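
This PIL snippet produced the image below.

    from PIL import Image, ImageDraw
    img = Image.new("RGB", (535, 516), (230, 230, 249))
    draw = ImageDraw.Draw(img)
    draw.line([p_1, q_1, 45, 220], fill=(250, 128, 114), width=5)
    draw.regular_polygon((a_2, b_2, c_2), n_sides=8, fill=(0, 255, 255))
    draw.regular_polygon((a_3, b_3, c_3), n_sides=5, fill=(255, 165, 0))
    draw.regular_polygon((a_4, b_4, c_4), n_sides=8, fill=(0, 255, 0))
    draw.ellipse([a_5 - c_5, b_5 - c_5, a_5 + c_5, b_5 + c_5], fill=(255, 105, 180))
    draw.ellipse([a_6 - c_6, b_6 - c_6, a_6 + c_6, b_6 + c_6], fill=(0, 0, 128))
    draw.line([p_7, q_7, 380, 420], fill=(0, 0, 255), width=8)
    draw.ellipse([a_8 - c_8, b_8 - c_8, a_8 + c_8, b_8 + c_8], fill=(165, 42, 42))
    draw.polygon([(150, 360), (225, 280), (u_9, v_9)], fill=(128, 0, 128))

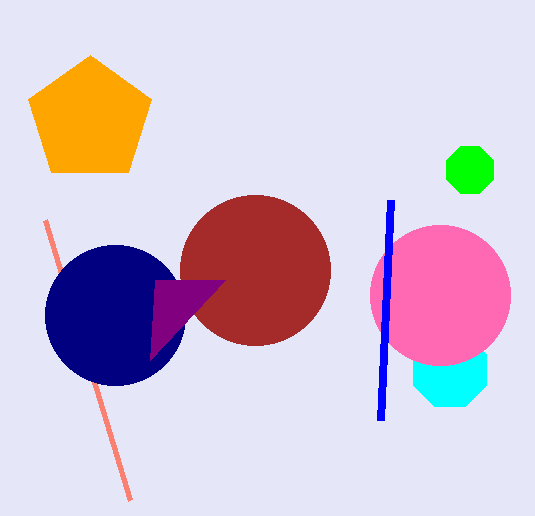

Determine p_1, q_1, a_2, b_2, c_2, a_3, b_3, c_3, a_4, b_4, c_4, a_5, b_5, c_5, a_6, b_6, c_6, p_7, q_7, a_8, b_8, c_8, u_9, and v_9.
p_1 = 130; q_1 = 500; a_2 = 450; b_2 = 370; c_2 = 40; a_3 = 90; b_3 = 120; c_3 = 65; a_4 = 470; b_4 = 170; c_4 = 25; a_5 = 440; b_5 = 295; c_5 = 70; a_6 = 115; b_6 = 315; c_6 = 70; p_7 = 390; q_7 = 200; a_8 = 255; b_8 = 270; c_8 = 75; u_9 = 155; v_9 = 280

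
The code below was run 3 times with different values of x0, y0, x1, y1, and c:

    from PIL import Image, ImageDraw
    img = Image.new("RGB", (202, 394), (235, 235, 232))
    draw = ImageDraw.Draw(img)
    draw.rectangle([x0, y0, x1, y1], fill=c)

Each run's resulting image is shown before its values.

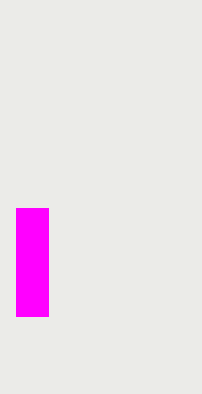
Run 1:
x0 = 16
y0 = 208
x1 = 48
y1 = 316
c = 'magenta'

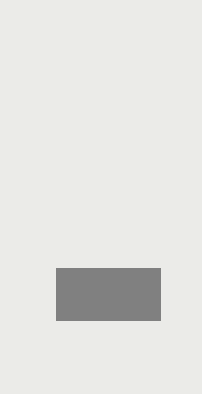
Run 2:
x0 = 56
y0 = 268
x1 = 160
y1 = 320
c = 'gray'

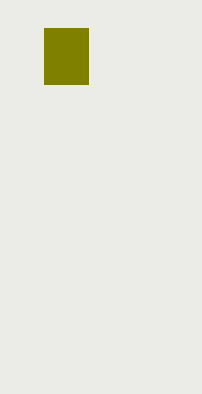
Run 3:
x0 = 44, y0 = 28, x1 = 88, y1 = 84, c = 'olive'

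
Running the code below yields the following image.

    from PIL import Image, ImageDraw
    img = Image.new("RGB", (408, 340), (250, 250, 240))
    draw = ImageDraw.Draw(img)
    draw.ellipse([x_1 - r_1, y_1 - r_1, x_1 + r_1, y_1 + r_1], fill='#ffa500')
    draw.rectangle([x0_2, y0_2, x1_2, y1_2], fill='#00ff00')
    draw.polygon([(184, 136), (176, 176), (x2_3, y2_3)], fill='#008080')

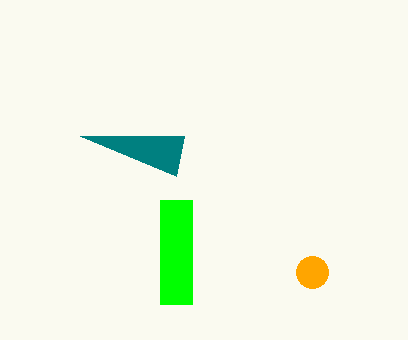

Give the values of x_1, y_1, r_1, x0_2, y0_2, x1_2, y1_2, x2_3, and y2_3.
x_1 = 312; y_1 = 272; r_1 = 16; x0_2 = 160; y0_2 = 200; x1_2 = 192; y1_2 = 304; x2_3 = 80; y2_3 = 136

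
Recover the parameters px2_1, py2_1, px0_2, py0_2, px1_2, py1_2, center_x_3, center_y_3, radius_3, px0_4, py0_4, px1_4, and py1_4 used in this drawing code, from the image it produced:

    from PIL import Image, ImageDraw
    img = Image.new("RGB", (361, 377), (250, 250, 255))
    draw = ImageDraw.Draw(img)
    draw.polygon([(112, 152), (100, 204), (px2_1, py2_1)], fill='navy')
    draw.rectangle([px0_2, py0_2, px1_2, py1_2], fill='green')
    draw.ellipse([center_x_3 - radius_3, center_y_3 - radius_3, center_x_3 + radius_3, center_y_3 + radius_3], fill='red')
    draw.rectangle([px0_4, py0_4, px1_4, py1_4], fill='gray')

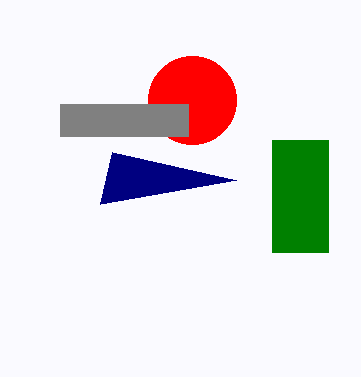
px2_1 = 236, py2_1 = 180, px0_2 = 272, py0_2 = 140, px1_2 = 328, py1_2 = 252, center_x_3 = 192, center_y_3 = 100, radius_3 = 44, px0_4 = 60, py0_4 = 104, px1_4 = 188, py1_4 = 136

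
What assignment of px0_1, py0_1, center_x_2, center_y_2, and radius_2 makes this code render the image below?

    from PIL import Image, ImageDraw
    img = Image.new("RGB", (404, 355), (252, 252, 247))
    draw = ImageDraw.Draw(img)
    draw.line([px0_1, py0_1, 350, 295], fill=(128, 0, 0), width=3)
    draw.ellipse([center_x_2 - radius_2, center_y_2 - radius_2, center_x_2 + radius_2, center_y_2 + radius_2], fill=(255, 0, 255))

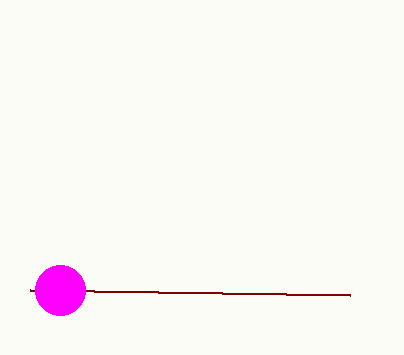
px0_1 = 30, py0_1 = 290, center_x_2 = 60, center_y_2 = 290, radius_2 = 25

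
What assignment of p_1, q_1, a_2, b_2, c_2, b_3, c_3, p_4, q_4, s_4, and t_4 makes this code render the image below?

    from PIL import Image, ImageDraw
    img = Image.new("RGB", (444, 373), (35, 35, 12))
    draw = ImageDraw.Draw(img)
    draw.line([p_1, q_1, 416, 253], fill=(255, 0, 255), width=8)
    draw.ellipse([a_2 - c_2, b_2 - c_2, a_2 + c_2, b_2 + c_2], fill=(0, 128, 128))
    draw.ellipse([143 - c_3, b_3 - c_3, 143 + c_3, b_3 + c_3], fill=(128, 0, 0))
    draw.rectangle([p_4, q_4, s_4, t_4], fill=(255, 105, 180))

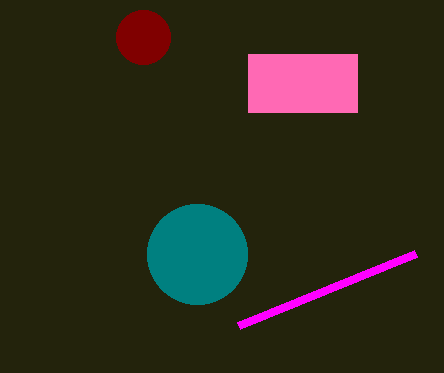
p_1 = 239, q_1 = 325, a_2 = 197, b_2 = 254, c_2 = 50, b_3 = 37, c_3 = 27, p_4 = 248, q_4 = 54, s_4 = 357, t_4 = 112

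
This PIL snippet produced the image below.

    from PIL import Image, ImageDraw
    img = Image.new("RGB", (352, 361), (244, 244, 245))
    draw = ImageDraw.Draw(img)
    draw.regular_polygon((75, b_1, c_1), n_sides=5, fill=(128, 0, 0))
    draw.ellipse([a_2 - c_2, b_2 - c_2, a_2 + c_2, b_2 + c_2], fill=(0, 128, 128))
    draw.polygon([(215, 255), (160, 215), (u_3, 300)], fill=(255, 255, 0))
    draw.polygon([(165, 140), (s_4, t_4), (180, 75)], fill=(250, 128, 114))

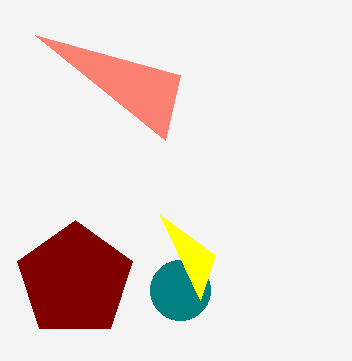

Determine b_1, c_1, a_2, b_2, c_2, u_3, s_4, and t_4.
b_1 = 280; c_1 = 60; a_2 = 180; b_2 = 290; c_2 = 30; u_3 = 200; s_4 = 35; t_4 = 35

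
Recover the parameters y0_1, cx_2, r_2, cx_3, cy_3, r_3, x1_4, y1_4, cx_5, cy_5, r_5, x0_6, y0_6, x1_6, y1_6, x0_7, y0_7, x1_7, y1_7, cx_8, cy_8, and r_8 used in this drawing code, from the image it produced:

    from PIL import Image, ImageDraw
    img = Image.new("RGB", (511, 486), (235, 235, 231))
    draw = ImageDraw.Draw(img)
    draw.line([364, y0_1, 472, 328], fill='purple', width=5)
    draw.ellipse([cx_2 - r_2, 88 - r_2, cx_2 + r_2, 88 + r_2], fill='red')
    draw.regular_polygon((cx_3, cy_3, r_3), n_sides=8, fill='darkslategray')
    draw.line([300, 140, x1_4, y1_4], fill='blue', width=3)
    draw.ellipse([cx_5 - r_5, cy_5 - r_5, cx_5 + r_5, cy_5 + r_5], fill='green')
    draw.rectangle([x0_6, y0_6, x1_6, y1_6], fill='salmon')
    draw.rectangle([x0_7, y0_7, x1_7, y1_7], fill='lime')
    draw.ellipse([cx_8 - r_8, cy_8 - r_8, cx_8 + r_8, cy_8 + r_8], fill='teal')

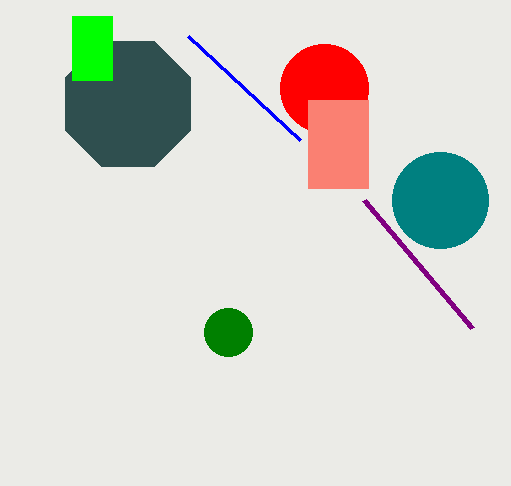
y0_1 = 200
cx_2 = 324
r_2 = 44
cx_3 = 128
cy_3 = 104
r_3 = 68
x1_4 = 188
y1_4 = 36
cx_5 = 228
cy_5 = 332
r_5 = 24
x0_6 = 308
y0_6 = 100
x1_6 = 368
y1_6 = 188
x0_7 = 72
y0_7 = 16
x1_7 = 112
y1_7 = 80
cx_8 = 440
cy_8 = 200
r_8 = 48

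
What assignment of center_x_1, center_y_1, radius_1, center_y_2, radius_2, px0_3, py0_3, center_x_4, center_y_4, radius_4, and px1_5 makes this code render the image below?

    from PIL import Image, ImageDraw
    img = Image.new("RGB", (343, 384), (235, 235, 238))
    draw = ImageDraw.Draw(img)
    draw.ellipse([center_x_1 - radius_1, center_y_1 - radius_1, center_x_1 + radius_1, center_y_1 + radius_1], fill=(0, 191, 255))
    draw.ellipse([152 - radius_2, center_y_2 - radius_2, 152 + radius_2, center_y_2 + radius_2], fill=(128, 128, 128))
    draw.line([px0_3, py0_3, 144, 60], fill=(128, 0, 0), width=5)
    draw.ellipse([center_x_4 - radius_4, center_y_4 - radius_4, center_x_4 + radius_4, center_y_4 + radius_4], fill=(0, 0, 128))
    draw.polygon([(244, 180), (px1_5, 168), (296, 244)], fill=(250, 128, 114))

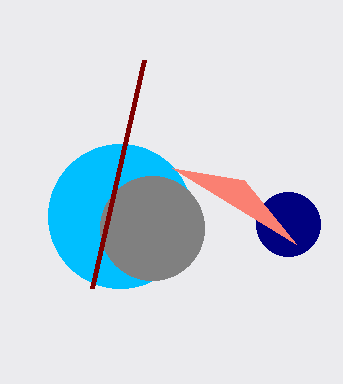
center_x_1 = 120
center_y_1 = 216
radius_1 = 72
center_y_2 = 228
radius_2 = 52
px0_3 = 92
py0_3 = 288
center_x_4 = 288
center_y_4 = 224
radius_4 = 32
px1_5 = 172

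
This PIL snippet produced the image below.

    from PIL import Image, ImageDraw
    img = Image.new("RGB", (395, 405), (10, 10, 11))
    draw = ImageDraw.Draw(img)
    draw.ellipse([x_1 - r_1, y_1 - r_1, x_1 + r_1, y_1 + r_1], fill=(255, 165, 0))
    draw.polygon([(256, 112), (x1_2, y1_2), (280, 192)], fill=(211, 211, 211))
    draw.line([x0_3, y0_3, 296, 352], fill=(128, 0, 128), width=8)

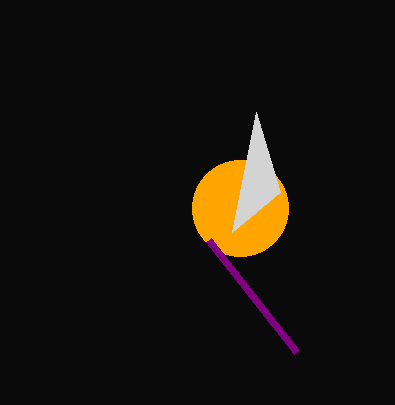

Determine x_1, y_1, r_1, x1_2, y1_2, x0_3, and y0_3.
x_1 = 240
y_1 = 208
r_1 = 48
x1_2 = 232
y1_2 = 232
x0_3 = 208
y0_3 = 240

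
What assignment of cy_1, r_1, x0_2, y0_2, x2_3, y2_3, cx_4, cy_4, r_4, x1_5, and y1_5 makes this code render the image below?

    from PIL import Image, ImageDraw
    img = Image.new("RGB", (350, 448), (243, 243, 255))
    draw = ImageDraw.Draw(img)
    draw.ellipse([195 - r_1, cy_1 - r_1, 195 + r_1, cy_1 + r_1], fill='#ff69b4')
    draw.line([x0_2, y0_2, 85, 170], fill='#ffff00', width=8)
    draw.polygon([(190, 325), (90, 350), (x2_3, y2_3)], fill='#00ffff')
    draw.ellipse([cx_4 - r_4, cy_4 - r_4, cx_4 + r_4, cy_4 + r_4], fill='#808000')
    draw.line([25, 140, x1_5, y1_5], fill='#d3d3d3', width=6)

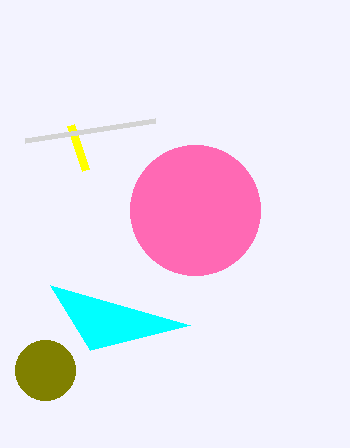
cy_1 = 210
r_1 = 65
x0_2 = 70
y0_2 = 125
x2_3 = 50
y2_3 = 285
cx_4 = 45
cy_4 = 370
r_4 = 30
x1_5 = 155
y1_5 = 120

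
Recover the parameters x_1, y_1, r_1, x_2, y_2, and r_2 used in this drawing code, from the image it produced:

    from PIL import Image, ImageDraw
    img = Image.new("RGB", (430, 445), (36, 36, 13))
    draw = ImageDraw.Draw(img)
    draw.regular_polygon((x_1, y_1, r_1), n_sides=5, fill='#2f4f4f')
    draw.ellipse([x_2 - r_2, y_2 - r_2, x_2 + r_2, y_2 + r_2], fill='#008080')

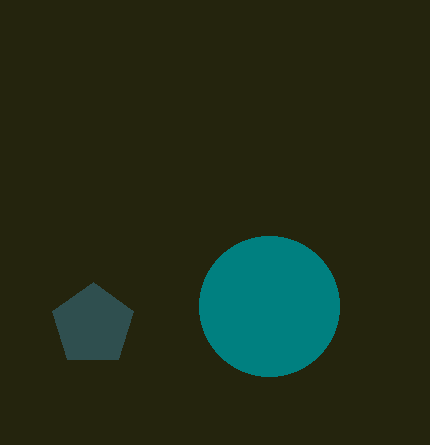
x_1 = 93, y_1 = 325, r_1 = 43, x_2 = 269, y_2 = 306, r_2 = 70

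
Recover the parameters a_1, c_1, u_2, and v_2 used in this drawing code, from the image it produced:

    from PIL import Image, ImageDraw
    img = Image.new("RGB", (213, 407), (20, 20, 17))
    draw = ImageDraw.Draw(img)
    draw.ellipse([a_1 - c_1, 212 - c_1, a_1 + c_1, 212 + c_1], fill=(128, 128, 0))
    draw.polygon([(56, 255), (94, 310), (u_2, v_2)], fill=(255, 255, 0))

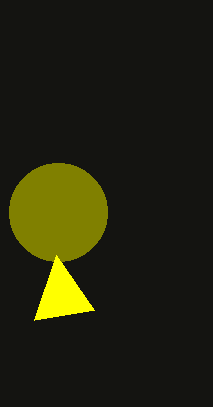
a_1 = 58
c_1 = 49
u_2 = 34
v_2 = 320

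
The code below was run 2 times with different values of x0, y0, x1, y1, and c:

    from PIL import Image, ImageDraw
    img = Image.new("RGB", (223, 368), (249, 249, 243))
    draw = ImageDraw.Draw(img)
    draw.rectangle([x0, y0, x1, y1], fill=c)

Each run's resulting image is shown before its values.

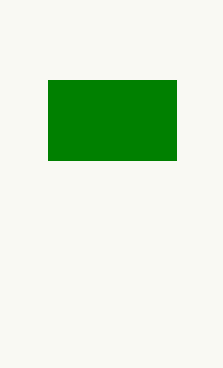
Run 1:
x0 = 48; y0 = 80; x1 = 176; y1 = 160; c = 'green'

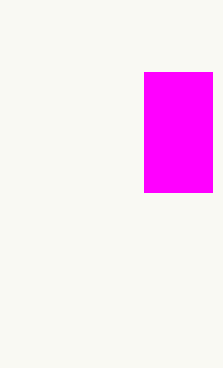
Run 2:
x0 = 144, y0 = 72, x1 = 212, y1 = 192, c = 'magenta'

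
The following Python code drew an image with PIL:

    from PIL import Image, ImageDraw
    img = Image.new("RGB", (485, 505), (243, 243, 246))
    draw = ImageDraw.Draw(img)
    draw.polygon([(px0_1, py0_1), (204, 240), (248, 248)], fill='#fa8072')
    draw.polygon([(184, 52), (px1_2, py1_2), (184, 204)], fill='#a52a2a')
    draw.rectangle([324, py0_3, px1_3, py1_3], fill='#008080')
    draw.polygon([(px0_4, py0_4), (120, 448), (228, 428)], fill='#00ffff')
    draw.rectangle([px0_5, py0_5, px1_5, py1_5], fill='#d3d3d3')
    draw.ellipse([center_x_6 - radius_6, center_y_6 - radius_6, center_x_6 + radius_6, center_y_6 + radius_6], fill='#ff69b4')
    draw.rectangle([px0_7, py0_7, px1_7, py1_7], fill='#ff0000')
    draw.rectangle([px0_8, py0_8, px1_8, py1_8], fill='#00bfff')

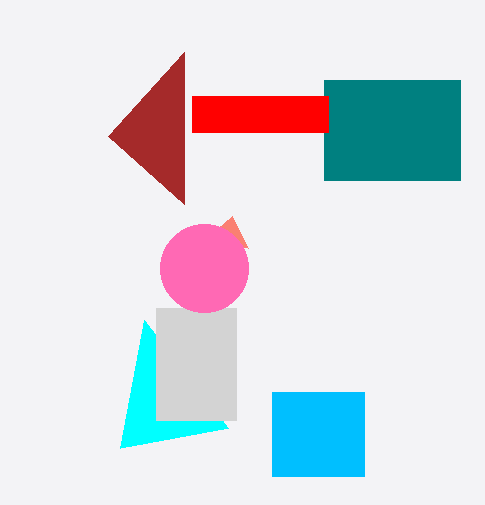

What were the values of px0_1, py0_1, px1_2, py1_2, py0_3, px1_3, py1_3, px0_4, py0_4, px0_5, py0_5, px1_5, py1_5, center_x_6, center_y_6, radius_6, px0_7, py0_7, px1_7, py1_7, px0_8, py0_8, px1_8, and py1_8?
px0_1 = 232, py0_1 = 216, px1_2 = 108, py1_2 = 136, py0_3 = 80, px1_3 = 460, py1_3 = 180, px0_4 = 144, py0_4 = 320, px0_5 = 156, py0_5 = 308, px1_5 = 236, py1_5 = 420, center_x_6 = 204, center_y_6 = 268, radius_6 = 44, px0_7 = 192, py0_7 = 96, px1_7 = 328, py1_7 = 132, px0_8 = 272, py0_8 = 392, px1_8 = 364, py1_8 = 476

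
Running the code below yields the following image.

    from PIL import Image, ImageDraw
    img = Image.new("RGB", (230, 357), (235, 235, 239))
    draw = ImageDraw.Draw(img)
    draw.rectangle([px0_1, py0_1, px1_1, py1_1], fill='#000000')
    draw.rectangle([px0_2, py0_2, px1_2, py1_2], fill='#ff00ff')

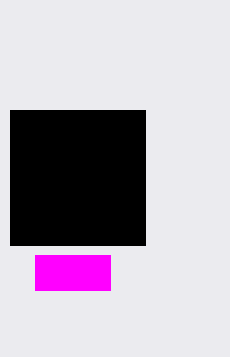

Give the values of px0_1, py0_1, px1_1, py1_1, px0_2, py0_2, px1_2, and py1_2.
px0_1 = 10; py0_1 = 110; px1_1 = 145; py1_1 = 245; px0_2 = 35; py0_2 = 255; px1_2 = 110; py1_2 = 290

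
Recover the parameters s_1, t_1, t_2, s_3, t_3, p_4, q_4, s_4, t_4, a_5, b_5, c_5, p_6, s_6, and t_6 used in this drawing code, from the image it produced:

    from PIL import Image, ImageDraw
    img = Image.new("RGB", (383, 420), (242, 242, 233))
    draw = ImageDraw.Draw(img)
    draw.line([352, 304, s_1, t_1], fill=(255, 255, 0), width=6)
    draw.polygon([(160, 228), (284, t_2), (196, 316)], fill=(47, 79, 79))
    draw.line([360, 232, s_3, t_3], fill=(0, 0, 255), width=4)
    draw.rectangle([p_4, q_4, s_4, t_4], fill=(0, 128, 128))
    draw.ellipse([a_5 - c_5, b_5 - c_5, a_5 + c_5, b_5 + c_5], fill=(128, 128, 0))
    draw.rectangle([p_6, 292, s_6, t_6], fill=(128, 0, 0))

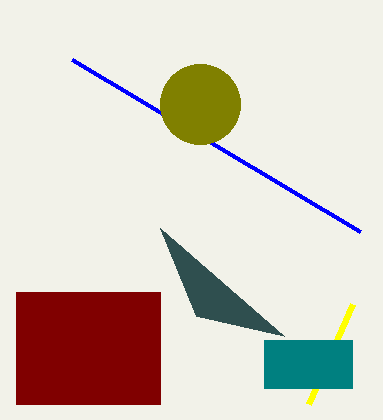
s_1 = 308; t_1 = 404; t_2 = 336; s_3 = 72; t_3 = 60; p_4 = 264; q_4 = 340; s_4 = 352; t_4 = 388; a_5 = 200; b_5 = 104; c_5 = 40; p_6 = 16; s_6 = 160; t_6 = 404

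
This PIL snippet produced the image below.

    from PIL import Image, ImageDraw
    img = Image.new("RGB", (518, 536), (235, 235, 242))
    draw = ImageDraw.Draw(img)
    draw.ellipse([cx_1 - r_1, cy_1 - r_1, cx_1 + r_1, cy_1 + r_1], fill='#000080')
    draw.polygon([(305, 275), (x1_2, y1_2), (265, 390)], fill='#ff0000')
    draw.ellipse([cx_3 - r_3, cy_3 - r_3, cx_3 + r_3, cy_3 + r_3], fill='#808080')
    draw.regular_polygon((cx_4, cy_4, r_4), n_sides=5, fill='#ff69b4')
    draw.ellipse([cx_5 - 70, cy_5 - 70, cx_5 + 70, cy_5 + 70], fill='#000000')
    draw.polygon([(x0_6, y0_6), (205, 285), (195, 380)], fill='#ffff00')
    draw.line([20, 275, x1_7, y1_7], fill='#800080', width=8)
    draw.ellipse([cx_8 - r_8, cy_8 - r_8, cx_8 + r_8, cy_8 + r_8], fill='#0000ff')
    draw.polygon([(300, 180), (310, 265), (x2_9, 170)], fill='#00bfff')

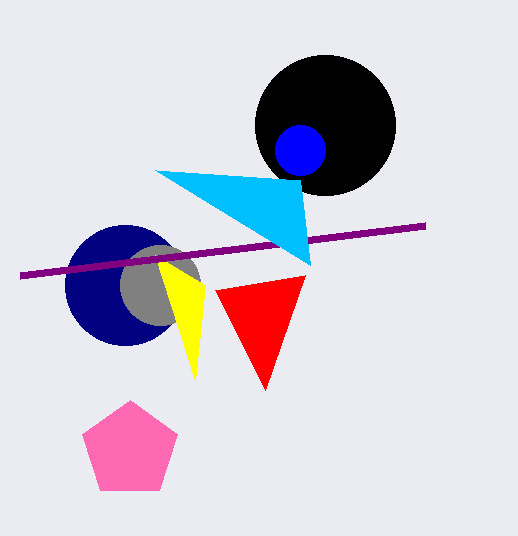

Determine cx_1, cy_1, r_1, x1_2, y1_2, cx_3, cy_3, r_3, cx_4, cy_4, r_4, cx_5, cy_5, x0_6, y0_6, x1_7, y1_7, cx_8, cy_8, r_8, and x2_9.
cx_1 = 125
cy_1 = 285
r_1 = 60
x1_2 = 215
y1_2 = 290
cx_3 = 160
cy_3 = 285
r_3 = 40
cx_4 = 130
cy_4 = 450
r_4 = 50
cx_5 = 325
cy_5 = 125
x0_6 = 155
y0_6 = 255
x1_7 = 425
y1_7 = 225
cx_8 = 300
cy_8 = 150
r_8 = 25
x2_9 = 155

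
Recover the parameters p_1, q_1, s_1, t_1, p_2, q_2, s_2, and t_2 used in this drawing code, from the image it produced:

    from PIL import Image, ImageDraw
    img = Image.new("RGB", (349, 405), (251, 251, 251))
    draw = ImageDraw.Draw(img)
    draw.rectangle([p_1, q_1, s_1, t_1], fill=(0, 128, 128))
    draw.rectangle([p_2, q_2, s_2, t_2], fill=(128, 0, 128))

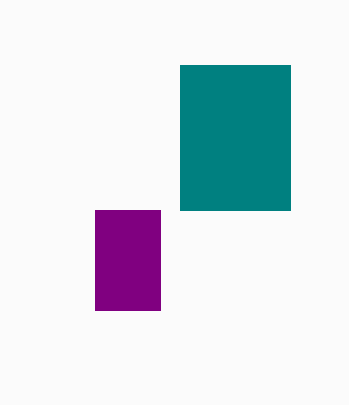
p_1 = 180; q_1 = 65; s_1 = 290; t_1 = 210; p_2 = 95; q_2 = 210; s_2 = 160; t_2 = 310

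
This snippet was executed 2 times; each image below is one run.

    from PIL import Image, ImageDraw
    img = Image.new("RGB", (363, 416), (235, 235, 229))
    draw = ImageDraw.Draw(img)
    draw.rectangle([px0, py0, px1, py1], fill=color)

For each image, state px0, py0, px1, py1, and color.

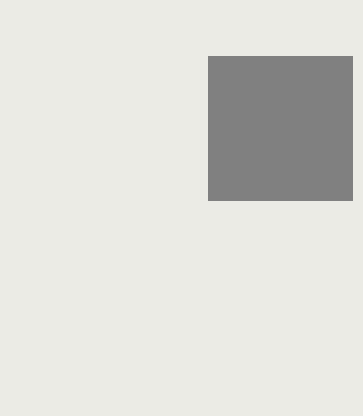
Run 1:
px0 = 208; py0 = 56; px1 = 352; py1 = 200; color = 'gray'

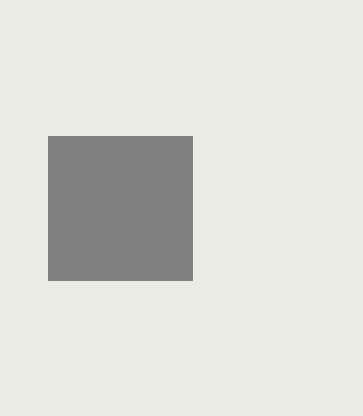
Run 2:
px0 = 48, py0 = 136, px1 = 192, py1 = 280, color = 'gray'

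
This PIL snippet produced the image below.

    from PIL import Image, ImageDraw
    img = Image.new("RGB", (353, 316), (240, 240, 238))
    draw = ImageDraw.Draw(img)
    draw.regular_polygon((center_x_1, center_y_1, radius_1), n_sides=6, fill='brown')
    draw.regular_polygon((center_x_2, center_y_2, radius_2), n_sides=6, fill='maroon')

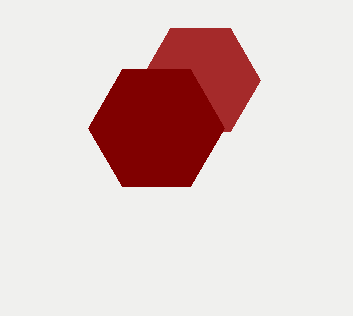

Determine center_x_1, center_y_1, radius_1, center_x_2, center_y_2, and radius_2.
center_x_1 = 200, center_y_1 = 80, radius_1 = 60, center_x_2 = 156, center_y_2 = 128, radius_2 = 68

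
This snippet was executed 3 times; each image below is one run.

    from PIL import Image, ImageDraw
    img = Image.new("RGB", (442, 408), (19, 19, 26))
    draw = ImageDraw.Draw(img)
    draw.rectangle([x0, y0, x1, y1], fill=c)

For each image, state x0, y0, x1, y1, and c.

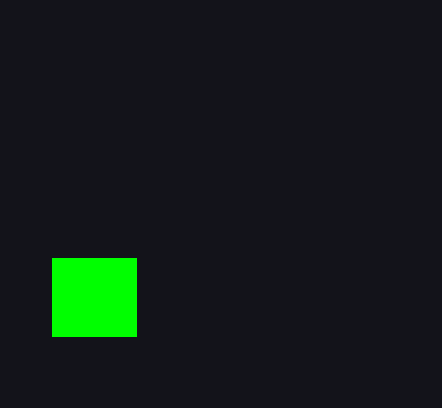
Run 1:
x0 = 52; y0 = 258; x1 = 136; y1 = 336; c = 'lime'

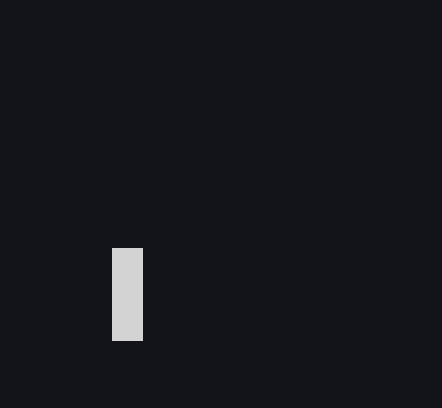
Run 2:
x0 = 112
y0 = 248
x1 = 142
y1 = 340
c = 'lightgray'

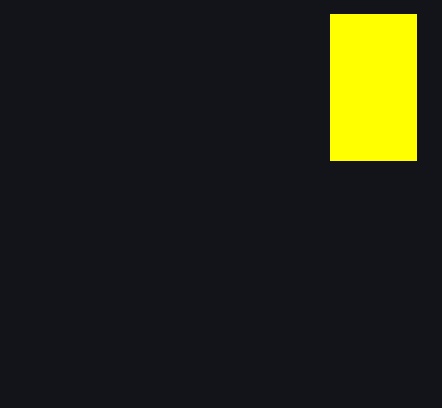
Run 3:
x0 = 330, y0 = 14, x1 = 416, y1 = 160, c = 'yellow'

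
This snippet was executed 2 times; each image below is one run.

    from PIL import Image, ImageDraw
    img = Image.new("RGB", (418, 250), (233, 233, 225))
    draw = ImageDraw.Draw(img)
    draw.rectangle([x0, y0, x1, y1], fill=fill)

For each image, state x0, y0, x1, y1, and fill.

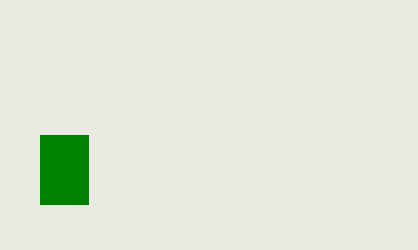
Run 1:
x0 = 40; y0 = 135; x1 = 88; y1 = 204; fill = 'green'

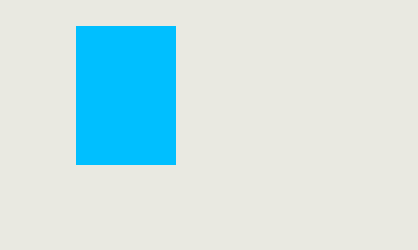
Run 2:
x0 = 76
y0 = 26
x1 = 175
y1 = 164
fill = 'deepskyblue'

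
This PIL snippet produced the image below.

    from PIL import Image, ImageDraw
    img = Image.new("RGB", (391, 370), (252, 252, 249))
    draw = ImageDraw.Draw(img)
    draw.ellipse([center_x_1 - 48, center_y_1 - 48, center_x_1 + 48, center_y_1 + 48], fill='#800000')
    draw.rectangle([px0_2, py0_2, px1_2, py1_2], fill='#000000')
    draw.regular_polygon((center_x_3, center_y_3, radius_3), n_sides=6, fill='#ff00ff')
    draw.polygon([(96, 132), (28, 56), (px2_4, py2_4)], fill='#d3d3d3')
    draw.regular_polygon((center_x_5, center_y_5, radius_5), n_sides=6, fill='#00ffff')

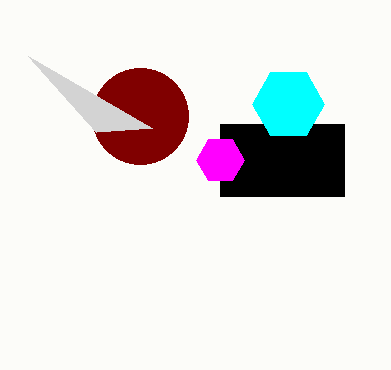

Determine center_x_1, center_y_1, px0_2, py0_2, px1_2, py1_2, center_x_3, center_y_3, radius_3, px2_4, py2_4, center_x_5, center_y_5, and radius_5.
center_x_1 = 140; center_y_1 = 116; px0_2 = 220; py0_2 = 124; px1_2 = 344; py1_2 = 196; center_x_3 = 220; center_y_3 = 160; radius_3 = 24; px2_4 = 152; py2_4 = 128; center_x_5 = 288; center_y_5 = 104; radius_5 = 36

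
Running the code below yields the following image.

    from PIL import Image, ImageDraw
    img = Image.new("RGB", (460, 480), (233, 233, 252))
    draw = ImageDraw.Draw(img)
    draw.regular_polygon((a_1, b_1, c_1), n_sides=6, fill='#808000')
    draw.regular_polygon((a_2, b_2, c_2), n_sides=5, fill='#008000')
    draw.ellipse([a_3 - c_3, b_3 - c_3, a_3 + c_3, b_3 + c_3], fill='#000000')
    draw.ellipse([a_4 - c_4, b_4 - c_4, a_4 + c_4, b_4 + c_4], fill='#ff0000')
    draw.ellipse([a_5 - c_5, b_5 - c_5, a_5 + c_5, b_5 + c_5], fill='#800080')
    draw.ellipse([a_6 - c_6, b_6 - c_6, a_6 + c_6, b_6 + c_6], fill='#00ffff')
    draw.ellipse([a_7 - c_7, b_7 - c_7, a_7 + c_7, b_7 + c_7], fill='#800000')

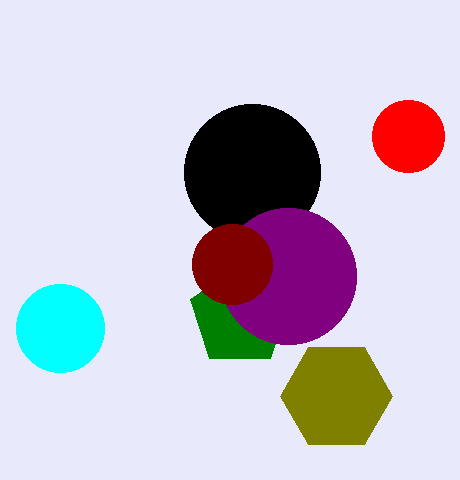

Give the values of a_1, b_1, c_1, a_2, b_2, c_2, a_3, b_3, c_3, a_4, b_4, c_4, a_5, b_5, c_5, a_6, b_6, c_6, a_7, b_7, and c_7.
a_1 = 336; b_1 = 396; c_1 = 56; a_2 = 240; b_2 = 316; c_2 = 52; a_3 = 252; b_3 = 172; c_3 = 68; a_4 = 408; b_4 = 136; c_4 = 36; a_5 = 288; b_5 = 276; c_5 = 68; a_6 = 60; b_6 = 328; c_6 = 44; a_7 = 232; b_7 = 264; c_7 = 40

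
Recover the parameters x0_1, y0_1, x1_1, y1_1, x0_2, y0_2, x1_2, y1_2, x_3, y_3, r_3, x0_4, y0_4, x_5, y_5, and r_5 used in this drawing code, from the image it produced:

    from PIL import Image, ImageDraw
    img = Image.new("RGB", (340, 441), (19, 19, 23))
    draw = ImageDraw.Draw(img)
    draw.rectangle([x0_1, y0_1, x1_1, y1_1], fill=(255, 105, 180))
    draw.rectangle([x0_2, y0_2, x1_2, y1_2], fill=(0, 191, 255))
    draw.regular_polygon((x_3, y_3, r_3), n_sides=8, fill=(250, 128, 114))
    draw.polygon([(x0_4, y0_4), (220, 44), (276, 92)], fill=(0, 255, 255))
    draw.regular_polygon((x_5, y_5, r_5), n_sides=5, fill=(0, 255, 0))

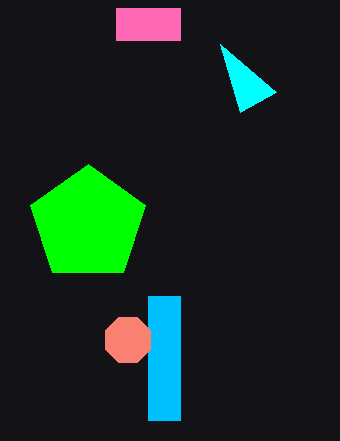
x0_1 = 116, y0_1 = 8, x1_1 = 180, y1_1 = 40, x0_2 = 148, y0_2 = 296, x1_2 = 180, y1_2 = 420, x_3 = 128, y_3 = 340, r_3 = 24, x0_4 = 240, y0_4 = 112, x_5 = 88, y_5 = 224, r_5 = 60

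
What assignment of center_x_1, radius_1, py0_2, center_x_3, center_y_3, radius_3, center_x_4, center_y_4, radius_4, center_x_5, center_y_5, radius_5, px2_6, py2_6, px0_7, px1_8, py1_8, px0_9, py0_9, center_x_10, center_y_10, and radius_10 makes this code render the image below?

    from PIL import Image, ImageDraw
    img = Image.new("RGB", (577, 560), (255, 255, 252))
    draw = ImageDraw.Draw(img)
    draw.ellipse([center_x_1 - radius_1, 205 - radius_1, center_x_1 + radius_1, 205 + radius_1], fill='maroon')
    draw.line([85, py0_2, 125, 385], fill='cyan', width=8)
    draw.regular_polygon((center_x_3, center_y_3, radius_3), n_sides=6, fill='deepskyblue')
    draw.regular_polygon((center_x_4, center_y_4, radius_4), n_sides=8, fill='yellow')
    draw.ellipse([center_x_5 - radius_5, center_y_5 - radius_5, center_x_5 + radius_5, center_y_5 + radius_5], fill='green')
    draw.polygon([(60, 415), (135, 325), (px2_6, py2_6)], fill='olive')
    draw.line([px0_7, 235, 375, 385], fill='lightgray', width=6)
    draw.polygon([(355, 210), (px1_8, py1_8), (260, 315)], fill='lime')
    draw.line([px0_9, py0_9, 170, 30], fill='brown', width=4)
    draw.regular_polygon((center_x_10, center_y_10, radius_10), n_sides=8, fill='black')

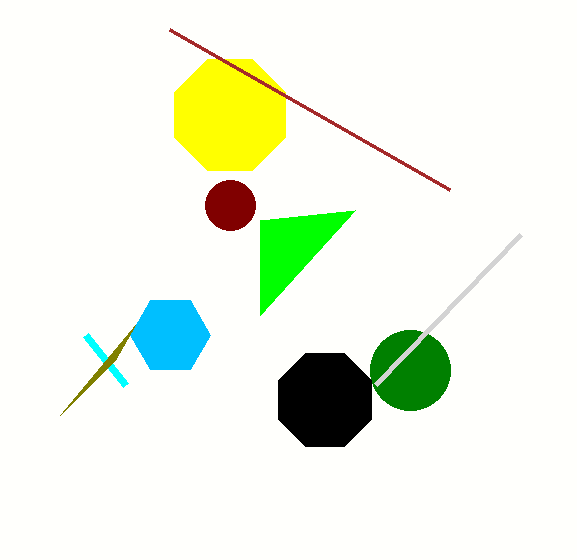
center_x_1 = 230; radius_1 = 25; py0_2 = 335; center_x_3 = 170; center_y_3 = 335; radius_3 = 40; center_x_4 = 230; center_y_4 = 115; radius_4 = 60; center_x_5 = 410; center_y_5 = 370; radius_5 = 40; px2_6 = 115; py2_6 = 360; px0_7 = 520; px1_8 = 260; py1_8 = 220; px0_9 = 450; py0_9 = 190; center_x_10 = 325; center_y_10 = 400; radius_10 = 50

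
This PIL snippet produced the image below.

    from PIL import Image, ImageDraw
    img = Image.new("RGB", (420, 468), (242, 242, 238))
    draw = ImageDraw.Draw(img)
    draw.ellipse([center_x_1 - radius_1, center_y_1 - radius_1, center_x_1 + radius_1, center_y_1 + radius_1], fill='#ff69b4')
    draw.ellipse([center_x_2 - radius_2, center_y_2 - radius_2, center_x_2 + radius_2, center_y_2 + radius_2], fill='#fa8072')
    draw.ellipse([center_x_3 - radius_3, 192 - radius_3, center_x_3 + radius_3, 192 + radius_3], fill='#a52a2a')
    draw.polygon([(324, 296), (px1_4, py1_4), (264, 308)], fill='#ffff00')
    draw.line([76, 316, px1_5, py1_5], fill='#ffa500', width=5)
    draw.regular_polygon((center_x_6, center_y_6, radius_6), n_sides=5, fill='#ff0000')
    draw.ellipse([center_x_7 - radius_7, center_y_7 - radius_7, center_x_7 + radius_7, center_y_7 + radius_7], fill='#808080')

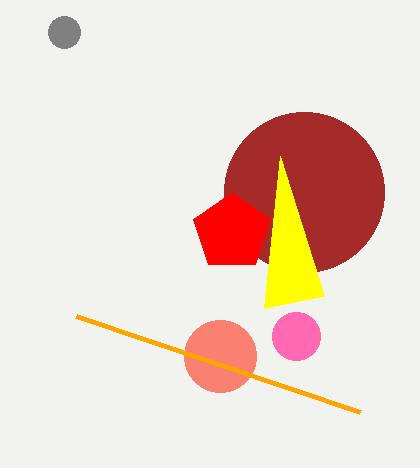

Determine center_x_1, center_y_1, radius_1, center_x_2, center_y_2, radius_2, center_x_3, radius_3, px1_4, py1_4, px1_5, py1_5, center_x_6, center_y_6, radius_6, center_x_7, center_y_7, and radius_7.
center_x_1 = 296
center_y_1 = 336
radius_1 = 24
center_x_2 = 220
center_y_2 = 356
radius_2 = 36
center_x_3 = 304
radius_3 = 80
px1_4 = 280
py1_4 = 156
px1_5 = 360
py1_5 = 412
center_x_6 = 232
center_y_6 = 232
radius_6 = 40
center_x_7 = 64
center_y_7 = 32
radius_7 = 16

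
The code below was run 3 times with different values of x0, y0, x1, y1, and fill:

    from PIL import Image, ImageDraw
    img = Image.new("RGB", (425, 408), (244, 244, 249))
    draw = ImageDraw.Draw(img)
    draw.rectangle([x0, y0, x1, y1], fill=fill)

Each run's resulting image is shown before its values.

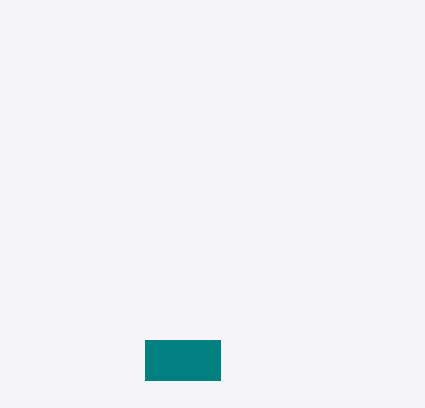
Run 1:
x0 = 145
y0 = 340
x1 = 220
y1 = 380
fill = 'teal'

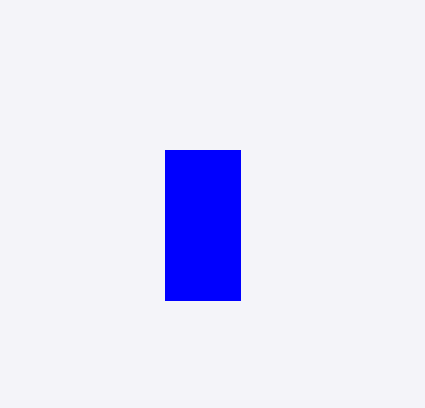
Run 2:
x0 = 165; y0 = 150; x1 = 240; y1 = 300; fill = 'blue'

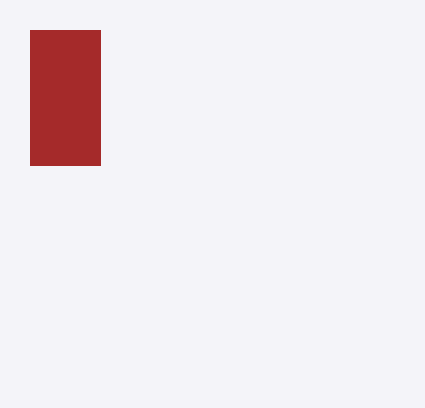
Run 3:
x0 = 30
y0 = 30
x1 = 100
y1 = 165
fill = 'brown'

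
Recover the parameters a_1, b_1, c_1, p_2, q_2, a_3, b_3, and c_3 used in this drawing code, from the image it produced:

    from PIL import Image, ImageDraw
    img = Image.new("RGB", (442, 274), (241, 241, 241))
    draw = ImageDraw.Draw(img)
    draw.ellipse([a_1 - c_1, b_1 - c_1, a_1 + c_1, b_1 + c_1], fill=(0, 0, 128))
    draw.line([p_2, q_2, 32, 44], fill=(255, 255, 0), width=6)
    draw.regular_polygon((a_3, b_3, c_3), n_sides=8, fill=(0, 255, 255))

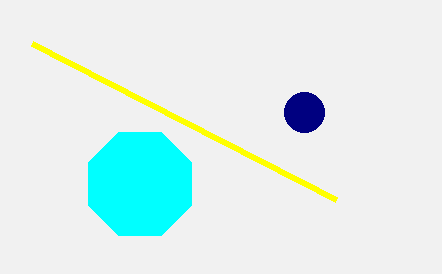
a_1 = 304; b_1 = 112; c_1 = 20; p_2 = 336; q_2 = 200; a_3 = 140; b_3 = 184; c_3 = 56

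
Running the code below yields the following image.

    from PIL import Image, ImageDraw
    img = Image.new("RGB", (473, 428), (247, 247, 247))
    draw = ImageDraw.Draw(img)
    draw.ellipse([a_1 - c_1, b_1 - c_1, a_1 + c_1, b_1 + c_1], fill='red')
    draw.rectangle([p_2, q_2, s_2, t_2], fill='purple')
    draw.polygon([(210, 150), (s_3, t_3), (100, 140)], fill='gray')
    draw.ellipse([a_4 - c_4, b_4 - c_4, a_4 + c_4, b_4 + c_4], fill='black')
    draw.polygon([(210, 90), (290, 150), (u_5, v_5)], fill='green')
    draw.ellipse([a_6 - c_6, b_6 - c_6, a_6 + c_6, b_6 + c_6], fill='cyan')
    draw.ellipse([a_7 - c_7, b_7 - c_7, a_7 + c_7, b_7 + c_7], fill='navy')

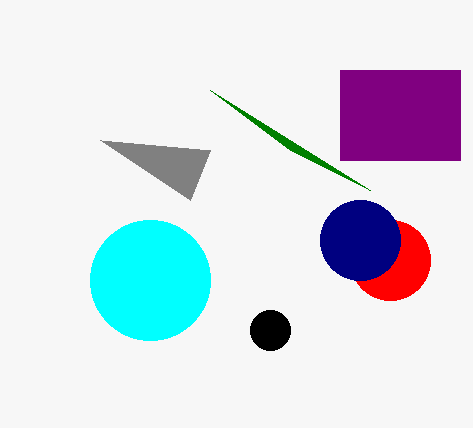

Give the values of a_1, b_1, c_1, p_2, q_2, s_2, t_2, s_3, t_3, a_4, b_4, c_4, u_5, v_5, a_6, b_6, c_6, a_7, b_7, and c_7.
a_1 = 390; b_1 = 260; c_1 = 40; p_2 = 340; q_2 = 70; s_2 = 460; t_2 = 160; s_3 = 190; t_3 = 200; a_4 = 270; b_4 = 330; c_4 = 20; u_5 = 370; v_5 = 190; a_6 = 150; b_6 = 280; c_6 = 60; a_7 = 360; b_7 = 240; c_7 = 40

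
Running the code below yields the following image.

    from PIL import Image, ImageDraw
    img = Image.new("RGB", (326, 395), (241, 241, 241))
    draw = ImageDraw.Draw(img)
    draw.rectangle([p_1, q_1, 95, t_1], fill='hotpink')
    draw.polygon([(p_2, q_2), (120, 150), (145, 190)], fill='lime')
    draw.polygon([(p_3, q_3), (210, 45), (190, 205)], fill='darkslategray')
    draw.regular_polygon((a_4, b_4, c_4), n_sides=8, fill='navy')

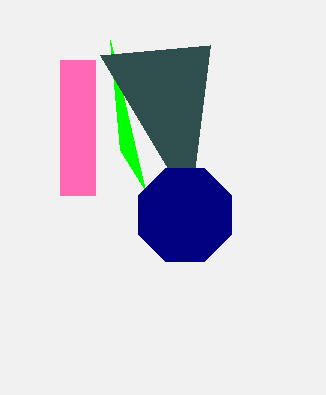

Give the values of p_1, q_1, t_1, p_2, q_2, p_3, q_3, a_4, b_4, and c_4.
p_1 = 60
q_1 = 60
t_1 = 195
p_2 = 110
q_2 = 40
p_3 = 100
q_3 = 55
a_4 = 185
b_4 = 215
c_4 = 50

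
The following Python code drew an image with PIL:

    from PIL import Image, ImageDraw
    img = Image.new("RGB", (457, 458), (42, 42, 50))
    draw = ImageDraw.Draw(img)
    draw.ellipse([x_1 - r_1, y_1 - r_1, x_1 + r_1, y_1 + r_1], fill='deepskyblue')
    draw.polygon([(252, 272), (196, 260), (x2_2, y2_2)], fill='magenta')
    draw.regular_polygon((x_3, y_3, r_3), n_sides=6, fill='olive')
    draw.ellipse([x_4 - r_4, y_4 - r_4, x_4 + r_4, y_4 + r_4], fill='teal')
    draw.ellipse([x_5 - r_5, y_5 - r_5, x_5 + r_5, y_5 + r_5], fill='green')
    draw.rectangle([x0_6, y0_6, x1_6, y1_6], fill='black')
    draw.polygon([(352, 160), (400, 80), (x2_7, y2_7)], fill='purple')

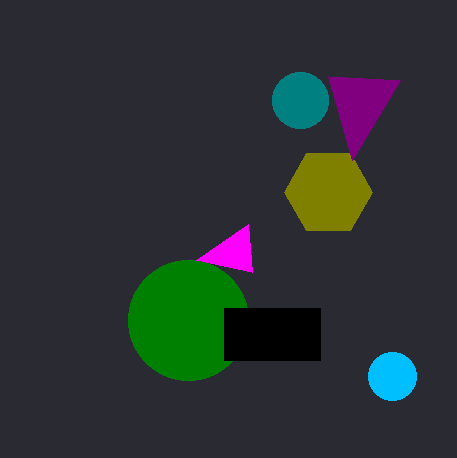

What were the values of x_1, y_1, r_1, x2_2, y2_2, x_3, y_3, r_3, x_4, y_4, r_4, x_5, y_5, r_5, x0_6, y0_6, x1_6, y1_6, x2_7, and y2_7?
x_1 = 392; y_1 = 376; r_1 = 24; x2_2 = 248; y2_2 = 224; x_3 = 328; y_3 = 192; r_3 = 44; x_4 = 300; y_4 = 100; r_4 = 28; x_5 = 188; y_5 = 320; r_5 = 60; x0_6 = 224; y0_6 = 308; x1_6 = 320; y1_6 = 360; x2_7 = 328; y2_7 = 76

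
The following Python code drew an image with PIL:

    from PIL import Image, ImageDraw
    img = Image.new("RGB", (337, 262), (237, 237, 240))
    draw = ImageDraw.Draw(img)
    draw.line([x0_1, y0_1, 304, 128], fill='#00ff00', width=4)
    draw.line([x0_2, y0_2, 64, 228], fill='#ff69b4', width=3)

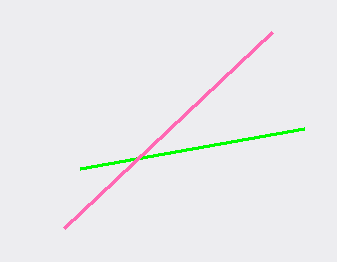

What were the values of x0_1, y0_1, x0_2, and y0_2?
x0_1 = 80, y0_1 = 168, x0_2 = 272, y0_2 = 32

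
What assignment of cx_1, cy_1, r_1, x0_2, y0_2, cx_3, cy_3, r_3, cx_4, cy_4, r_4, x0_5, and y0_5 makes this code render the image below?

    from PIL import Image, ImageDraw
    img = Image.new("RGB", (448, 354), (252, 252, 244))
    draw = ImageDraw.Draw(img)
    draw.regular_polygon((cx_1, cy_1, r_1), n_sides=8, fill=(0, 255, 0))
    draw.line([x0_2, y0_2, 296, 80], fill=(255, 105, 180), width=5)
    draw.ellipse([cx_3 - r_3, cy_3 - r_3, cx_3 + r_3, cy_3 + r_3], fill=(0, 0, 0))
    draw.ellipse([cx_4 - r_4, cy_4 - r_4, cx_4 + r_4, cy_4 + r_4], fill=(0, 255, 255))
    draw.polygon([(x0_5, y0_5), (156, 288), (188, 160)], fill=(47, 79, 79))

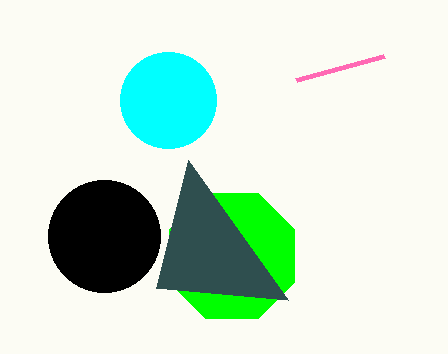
cx_1 = 232
cy_1 = 256
r_1 = 68
x0_2 = 384
y0_2 = 56
cx_3 = 104
cy_3 = 236
r_3 = 56
cx_4 = 168
cy_4 = 100
r_4 = 48
x0_5 = 288
y0_5 = 300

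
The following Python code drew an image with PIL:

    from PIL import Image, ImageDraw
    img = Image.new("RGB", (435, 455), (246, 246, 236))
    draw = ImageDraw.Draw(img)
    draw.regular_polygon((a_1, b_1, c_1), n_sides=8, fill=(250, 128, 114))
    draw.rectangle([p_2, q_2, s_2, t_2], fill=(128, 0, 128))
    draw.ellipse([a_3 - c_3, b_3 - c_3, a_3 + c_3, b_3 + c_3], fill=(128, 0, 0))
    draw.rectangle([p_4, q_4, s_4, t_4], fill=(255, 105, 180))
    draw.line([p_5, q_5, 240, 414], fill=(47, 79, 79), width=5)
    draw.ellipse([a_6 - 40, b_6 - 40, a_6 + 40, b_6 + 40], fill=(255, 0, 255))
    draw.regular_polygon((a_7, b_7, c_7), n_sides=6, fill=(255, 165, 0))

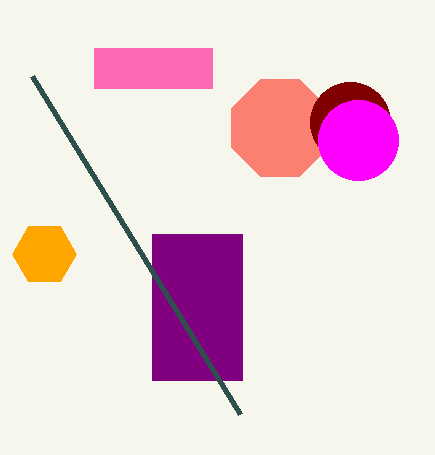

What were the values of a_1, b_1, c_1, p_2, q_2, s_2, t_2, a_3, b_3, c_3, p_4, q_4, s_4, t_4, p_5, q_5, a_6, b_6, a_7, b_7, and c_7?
a_1 = 280, b_1 = 128, c_1 = 52, p_2 = 152, q_2 = 234, s_2 = 242, t_2 = 380, a_3 = 350, b_3 = 122, c_3 = 40, p_4 = 94, q_4 = 48, s_4 = 212, t_4 = 88, p_5 = 32, q_5 = 76, a_6 = 358, b_6 = 140, a_7 = 44, b_7 = 254, c_7 = 32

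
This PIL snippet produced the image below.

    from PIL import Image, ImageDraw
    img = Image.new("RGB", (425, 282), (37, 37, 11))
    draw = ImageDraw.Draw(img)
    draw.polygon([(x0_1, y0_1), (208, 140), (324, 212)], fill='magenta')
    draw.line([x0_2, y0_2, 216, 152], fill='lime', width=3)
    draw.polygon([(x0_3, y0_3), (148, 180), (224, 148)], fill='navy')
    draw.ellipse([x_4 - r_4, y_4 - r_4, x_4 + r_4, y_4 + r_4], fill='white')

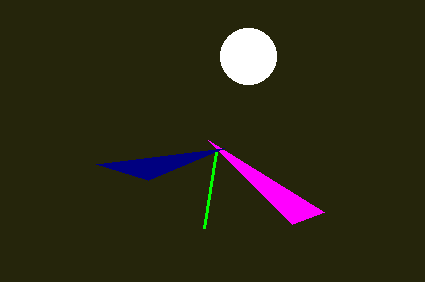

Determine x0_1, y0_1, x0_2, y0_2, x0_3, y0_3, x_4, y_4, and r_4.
x0_1 = 292, y0_1 = 224, x0_2 = 204, y0_2 = 228, x0_3 = 96, y0_3 = 164, x_4 = 248, y_4 = 56, r_4 = 28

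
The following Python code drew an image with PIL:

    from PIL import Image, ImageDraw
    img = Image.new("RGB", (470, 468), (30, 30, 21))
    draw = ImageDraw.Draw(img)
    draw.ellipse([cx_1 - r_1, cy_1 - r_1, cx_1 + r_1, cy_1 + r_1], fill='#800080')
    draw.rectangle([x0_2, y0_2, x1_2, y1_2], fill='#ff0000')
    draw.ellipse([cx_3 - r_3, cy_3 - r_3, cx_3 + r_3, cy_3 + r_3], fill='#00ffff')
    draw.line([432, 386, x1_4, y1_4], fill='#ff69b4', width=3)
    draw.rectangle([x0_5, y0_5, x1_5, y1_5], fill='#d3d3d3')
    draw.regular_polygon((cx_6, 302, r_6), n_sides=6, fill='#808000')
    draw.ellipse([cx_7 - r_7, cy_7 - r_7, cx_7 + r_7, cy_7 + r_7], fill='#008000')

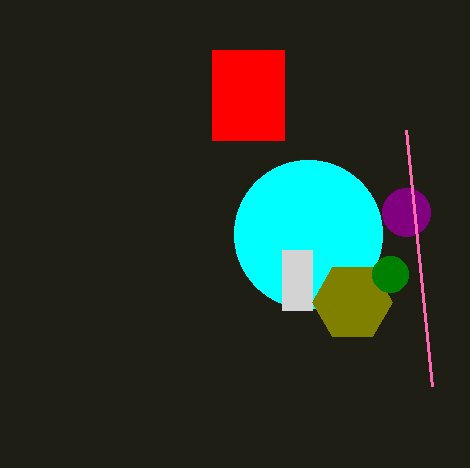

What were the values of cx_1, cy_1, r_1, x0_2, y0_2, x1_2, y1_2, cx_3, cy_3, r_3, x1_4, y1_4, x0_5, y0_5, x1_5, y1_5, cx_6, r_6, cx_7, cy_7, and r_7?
cx_1 = 406
cy_1 = 212
r_1 = 24
x0_2 = 212
y0_2 = 50
x1_2 = 284
y1_2 = 140
cx_3 = 308
cy_3 = 234
r_3 = 74
x1_4 = 406
y1_4 = 130
x0_5 = 282
y0_5 = 250
x1_5 = 312
y1_5 = 310
cx_6 = 352
r_6 = 40
cx_7 = 390
cy_7 = 274
r_7 = 18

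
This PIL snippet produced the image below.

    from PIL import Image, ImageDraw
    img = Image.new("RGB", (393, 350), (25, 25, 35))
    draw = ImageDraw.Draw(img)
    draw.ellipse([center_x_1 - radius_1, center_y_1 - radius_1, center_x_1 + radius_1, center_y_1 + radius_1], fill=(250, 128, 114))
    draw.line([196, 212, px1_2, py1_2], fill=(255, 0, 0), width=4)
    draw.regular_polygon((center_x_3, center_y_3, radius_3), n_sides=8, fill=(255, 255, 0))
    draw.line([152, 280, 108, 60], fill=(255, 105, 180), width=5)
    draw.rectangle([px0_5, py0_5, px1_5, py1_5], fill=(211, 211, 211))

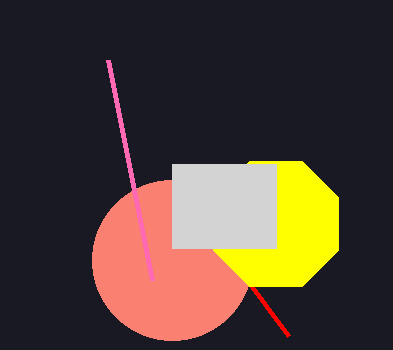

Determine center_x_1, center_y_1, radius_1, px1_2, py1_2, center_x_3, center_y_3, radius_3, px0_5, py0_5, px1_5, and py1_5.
center_x_1 = 172; center_y_1 = 260; radius_1 = 80; px1_2 = 288; py1_2 = 336; center_x_3 = 276; center_y_3 = 224; radius_3 = 68; px0_5 = 172; py0_5 = 164; px1_5 = 276; py1_5 = 248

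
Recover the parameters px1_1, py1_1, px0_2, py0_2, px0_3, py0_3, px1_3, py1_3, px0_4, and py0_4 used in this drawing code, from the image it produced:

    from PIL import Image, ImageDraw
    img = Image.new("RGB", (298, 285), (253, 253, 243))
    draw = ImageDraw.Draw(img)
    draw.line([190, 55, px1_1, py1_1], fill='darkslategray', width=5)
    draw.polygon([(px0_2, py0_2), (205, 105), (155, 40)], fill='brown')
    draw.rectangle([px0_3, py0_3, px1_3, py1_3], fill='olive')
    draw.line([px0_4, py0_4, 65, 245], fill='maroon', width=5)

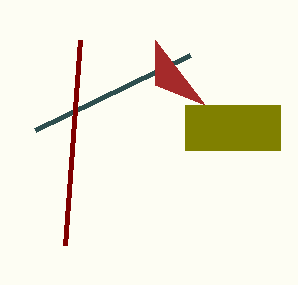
px1_1 = 35, py1_1 = 130, px0_2 = 155, py0_2 = 85, px0_3 = 185, py0_3 = 105, px1_3 = 280, py1_3 = 150, px0_4 = 80, py0_4 = 40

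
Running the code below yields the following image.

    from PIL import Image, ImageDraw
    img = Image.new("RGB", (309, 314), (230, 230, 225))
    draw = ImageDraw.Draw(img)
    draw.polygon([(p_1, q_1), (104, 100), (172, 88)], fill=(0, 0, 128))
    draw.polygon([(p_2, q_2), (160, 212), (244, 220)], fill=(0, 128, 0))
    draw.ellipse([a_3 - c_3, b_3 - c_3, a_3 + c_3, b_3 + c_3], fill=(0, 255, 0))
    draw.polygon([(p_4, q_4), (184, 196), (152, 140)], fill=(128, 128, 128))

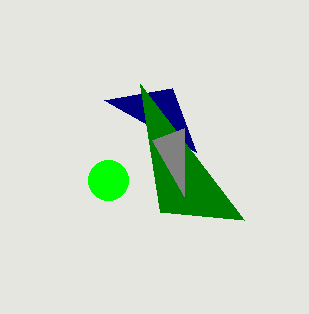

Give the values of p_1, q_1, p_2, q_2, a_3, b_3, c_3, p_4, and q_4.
p_1 = 196; q_1 = 152; p_2 = 140; q_2 = 84; a_3 = 108; b_3 = 180; c_3 = 20; p_4 = 184; q_4 = 128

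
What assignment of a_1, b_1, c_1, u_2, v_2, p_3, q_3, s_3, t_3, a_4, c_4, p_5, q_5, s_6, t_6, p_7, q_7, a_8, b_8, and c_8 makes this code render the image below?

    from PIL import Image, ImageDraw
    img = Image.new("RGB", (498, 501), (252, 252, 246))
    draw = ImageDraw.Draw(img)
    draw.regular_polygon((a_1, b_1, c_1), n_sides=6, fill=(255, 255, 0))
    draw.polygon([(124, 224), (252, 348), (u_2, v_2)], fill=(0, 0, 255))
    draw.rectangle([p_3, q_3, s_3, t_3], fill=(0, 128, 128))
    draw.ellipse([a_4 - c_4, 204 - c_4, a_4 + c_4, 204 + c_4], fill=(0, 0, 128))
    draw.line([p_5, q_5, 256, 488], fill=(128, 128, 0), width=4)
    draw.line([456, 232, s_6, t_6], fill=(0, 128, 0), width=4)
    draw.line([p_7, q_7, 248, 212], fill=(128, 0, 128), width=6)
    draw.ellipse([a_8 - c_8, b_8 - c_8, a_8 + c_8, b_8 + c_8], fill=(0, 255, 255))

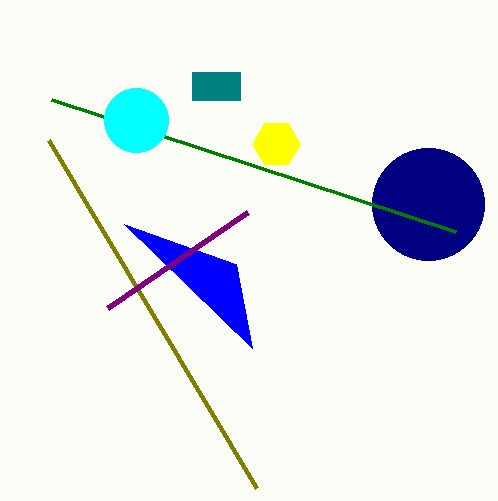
a_1 = 276, b_1 = 144, c_1 = 24, u_2 = 236, v_2 = 264, p_3 = 192, q_3 = 72, s_3 = 240, t_3 = 100, a_4 = 428, c_4 = 56, p_5 = 48, q_5 = 140, s_6 = 52, t_6 = 100, p_7 = 108, q_7 = 308, a_8 = 136, b_8 = 120, c_8 = 32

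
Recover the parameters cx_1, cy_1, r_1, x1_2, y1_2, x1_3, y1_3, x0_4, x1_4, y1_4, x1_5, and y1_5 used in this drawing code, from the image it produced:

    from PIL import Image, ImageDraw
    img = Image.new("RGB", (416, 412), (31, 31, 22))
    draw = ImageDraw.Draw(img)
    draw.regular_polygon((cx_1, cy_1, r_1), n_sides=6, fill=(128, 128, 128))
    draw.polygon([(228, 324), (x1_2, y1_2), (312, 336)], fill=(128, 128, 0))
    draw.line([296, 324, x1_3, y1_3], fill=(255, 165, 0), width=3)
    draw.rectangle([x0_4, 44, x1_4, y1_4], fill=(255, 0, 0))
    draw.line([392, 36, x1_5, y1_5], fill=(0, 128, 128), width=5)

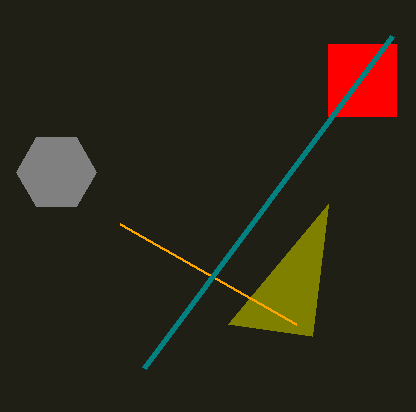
cx_1 = 56, cy_1 = 172, r_1 = 40, x1_2 = 328, y1_2 = 204, x1_3 = 120, y1_3 = 224, x0_4 = 328, x1_4 = 396, y1_4 = 116, x1_5 = 144, y1_5 = 368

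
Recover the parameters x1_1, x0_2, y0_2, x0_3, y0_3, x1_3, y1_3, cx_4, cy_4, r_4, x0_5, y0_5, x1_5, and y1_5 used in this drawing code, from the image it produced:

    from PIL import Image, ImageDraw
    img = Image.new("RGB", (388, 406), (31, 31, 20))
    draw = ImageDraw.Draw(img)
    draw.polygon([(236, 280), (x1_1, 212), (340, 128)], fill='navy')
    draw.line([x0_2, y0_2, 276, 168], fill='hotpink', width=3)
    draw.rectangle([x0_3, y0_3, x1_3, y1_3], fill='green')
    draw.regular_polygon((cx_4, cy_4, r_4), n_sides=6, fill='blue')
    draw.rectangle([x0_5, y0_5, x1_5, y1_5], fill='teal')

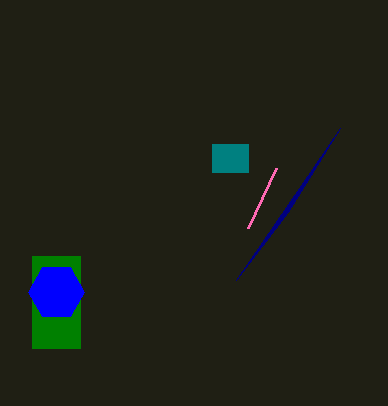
x1_1 = 288; x0_2 = 248; y0_2 = 228; x0_3 = 32; y0_3 = 256; x1_3 = 80; y1_3 = 348; cx_4 = 56; cy_4 = 292; r_4 = 28; x0_5 = 212; y0_5 = 144; x1_5 = 248; y1_5 = 172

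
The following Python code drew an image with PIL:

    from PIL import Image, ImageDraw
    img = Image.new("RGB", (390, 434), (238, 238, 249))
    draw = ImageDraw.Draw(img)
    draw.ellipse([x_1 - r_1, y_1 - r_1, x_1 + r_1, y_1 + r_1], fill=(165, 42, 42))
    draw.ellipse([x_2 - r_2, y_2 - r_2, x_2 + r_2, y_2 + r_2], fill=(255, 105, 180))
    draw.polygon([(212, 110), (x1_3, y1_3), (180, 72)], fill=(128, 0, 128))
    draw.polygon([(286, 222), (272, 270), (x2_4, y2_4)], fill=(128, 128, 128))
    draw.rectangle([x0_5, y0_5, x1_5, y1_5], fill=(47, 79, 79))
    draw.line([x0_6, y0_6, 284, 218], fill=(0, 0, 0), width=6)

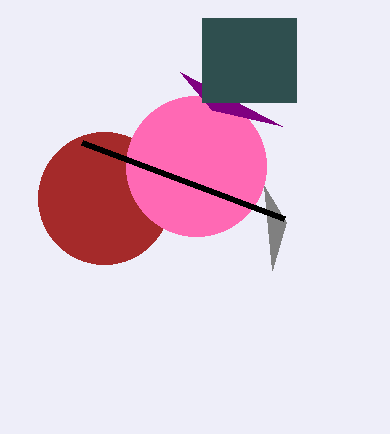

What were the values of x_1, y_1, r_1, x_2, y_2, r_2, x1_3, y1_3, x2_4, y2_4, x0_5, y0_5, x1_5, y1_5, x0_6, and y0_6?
x_1 = 104, y_1 = 198, r_1 = 66, x_2 = 196, y_2 = 166, r_2 = 70, x1_3 = 282, y1_3 = 126, x2_4 = 264, y2_4 = 186, x0_5 = 202, y0_5 = 18, x1_5 = 296, y1_5 = 102, x0_6 = 82, y0_6 = 142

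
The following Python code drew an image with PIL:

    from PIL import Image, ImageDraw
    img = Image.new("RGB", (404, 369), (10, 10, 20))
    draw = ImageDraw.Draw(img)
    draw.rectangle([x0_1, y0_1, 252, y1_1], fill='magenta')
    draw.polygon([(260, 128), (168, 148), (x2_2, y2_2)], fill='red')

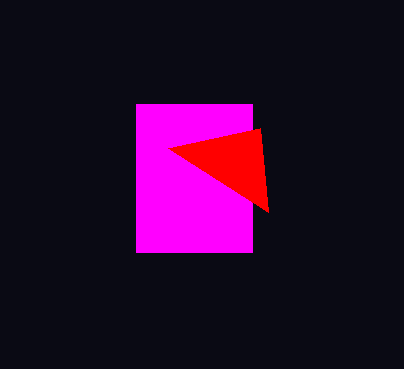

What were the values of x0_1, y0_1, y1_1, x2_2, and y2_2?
x0_1 = 136; y0_1 = 104; y1_1 = 252; x2_2 = 268; y2_2 = 212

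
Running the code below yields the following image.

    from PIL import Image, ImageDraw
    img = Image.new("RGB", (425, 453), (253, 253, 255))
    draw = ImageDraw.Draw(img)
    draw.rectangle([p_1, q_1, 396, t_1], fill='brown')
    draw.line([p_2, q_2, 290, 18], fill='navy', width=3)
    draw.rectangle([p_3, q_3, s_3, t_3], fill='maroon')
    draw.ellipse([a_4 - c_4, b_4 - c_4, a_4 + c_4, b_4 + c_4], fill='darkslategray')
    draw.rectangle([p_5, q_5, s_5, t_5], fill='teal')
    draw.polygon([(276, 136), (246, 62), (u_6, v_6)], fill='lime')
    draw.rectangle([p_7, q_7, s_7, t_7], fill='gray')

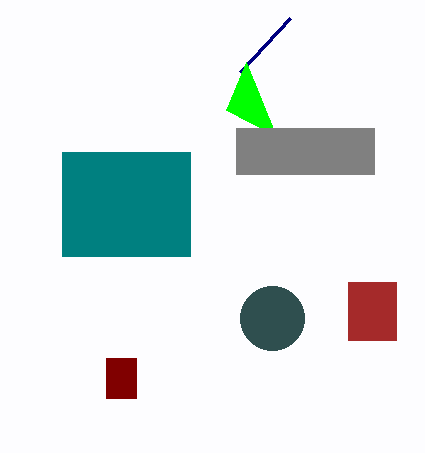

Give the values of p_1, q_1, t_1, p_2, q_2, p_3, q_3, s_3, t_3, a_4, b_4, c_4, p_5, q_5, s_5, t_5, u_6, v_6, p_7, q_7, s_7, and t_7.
p_1 = 348, q_1 = 282, t_1 = 340, p_2 = 240, q_2 = 72, p_3 = 106, q_3 = 358, s_3 = 136, t_3 = 398, a_4 = 272, b_4 = 318, c_4 = 32, p_5 = 62, q_5 = 152, s_5 = 190, t_5 = 256, u_6 = 226, v_6 = 110, p_7 = 236, q_7 = 128, s_7 = 374, t_7 = 174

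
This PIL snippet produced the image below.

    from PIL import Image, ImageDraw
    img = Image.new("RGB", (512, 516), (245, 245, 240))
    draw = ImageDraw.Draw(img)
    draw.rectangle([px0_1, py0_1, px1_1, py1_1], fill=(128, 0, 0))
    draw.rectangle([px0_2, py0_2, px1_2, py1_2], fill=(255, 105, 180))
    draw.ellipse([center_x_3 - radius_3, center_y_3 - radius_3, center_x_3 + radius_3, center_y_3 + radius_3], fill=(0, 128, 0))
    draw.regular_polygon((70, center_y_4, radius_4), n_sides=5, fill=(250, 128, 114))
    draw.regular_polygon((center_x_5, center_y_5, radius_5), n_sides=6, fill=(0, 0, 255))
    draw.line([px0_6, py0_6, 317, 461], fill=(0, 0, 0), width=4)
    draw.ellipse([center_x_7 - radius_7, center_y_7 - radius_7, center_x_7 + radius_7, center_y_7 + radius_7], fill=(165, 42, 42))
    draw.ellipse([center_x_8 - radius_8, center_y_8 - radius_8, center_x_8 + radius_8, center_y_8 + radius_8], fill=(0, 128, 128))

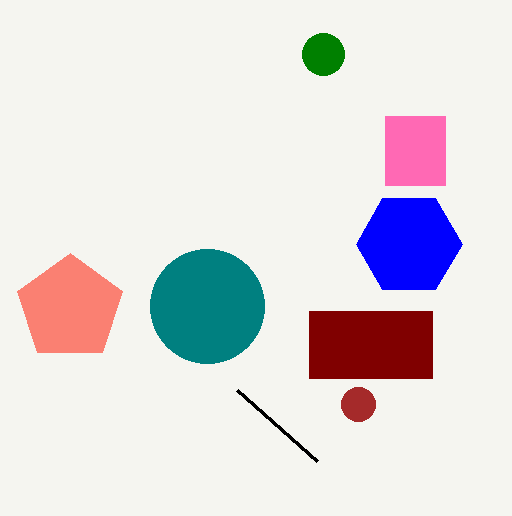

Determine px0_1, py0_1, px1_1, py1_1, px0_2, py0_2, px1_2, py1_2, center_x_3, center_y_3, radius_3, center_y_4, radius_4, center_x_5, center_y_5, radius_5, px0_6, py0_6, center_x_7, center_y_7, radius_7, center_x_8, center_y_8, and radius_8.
px0_1 = 309, py0_1 = 311, px1_1 = 432, py1_1 = 378, px0_2 = 385, py0_2 = 116, px1_2 = 445, py1_2 = 185, center_x_3 = 323, center_y_3 = 54, radius_3 = 21, center_y_4 = 308, radius_4 = 55, center_x_5 = 409, center_y_5 = 244, radius_5 = 53, px0_6 = 237, py0_6 = 390, center_x_7 = 358, center_y_7 = 404, radius_7 = 17, center_x_8 = 207, center_y_8 = 306, radius_8 = 57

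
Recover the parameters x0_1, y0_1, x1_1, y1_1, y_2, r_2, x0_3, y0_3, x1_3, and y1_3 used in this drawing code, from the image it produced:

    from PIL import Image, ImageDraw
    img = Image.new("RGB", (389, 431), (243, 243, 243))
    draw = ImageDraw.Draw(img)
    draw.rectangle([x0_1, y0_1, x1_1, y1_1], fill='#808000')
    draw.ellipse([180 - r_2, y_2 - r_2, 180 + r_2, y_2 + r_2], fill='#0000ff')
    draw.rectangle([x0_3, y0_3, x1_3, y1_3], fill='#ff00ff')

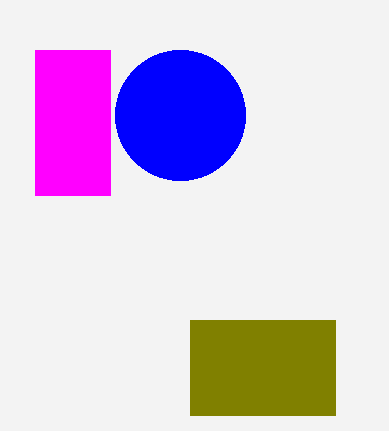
x0_1 = 190; y0_1 = 320; x1_1 = 335; y1_1 = 415; y_2 = 115; r_2 = 65; x0_3 = 35; y0_3 = 50; x1_3 = 110; y1_3 = 195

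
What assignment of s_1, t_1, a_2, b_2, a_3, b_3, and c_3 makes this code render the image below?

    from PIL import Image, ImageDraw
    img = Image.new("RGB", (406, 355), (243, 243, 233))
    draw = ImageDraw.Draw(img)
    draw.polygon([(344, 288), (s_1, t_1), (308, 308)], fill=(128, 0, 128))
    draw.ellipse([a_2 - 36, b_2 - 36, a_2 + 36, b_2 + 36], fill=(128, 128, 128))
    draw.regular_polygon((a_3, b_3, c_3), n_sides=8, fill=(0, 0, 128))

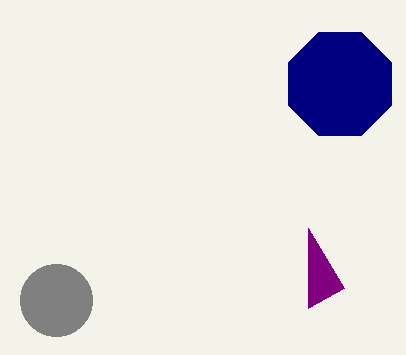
s_1 = 308; t_1 = 228; a_2 = 56; b_2 = 300; a_3 = 340; b_3 = 84; c_3 = 56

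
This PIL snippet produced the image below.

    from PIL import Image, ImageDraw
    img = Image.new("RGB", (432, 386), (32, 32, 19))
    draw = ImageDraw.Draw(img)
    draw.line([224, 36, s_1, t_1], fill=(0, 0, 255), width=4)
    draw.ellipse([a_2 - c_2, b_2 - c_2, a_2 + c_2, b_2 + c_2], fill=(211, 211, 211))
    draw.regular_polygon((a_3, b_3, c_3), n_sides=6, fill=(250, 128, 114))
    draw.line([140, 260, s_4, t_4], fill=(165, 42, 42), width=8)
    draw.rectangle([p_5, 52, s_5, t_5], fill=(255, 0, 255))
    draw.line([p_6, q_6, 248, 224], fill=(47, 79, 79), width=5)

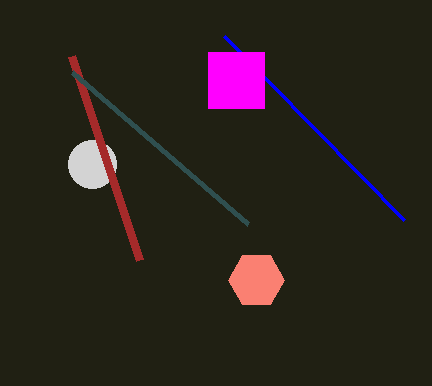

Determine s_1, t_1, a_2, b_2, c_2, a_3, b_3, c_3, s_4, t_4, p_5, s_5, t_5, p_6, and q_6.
s_1 = 404
t_1 = 220
a_2 = 92
b_2 = 164
c_2 = 24
a_3 = 256
b_3 = 280
c_3 = 28
s_4 = 72
t_4 = 56
p_5 = 208
s_5 = 264
t_5 = 108
p_6 = 72
q_6 = 72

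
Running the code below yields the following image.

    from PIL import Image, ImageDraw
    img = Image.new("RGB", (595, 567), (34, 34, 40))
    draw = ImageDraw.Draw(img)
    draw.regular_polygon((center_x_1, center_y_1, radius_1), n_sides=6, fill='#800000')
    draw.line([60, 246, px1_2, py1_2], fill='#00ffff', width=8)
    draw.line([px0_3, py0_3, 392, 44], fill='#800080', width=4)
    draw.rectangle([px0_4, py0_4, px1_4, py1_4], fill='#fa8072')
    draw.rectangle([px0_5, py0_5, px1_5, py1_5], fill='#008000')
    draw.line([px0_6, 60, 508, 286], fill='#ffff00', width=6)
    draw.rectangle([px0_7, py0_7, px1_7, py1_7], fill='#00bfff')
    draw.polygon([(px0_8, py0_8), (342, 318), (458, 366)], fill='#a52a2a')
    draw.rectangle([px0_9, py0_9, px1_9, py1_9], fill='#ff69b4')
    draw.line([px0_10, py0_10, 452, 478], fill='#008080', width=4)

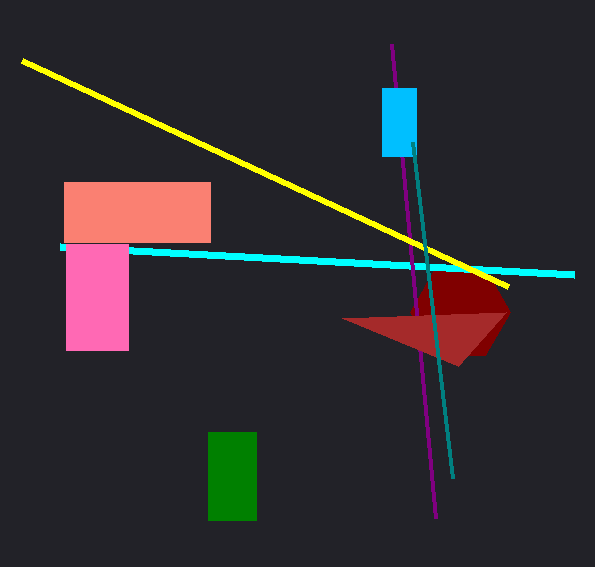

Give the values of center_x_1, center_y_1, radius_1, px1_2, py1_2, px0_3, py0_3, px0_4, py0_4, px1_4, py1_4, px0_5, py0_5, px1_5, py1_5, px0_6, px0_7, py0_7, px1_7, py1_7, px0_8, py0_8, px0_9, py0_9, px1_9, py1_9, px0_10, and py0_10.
center_x_1 = 460, center_y_1 = 312, radius_1 = 50, px1_2 = 574, py1_2 = 274, px0_3 = 436, py0_3 = 518, px0_4 = 64, py0_4 = 182, px1_4 = 210, py1_4 = 242, px0_5 = 208, py0_5 = 432, px1_5 = 256, py1_5 = 520, px0_6 = 22, px0_7 = 382, py0_7 = 88, px1_7 = 416, py1_7 = 156, px0_8 = 506, py0_8 = 312, px0_9 = 66, py0_9 = 244, px1_9 = 128, py1_9 = 350, px0_10 = 412, py0_10 = 142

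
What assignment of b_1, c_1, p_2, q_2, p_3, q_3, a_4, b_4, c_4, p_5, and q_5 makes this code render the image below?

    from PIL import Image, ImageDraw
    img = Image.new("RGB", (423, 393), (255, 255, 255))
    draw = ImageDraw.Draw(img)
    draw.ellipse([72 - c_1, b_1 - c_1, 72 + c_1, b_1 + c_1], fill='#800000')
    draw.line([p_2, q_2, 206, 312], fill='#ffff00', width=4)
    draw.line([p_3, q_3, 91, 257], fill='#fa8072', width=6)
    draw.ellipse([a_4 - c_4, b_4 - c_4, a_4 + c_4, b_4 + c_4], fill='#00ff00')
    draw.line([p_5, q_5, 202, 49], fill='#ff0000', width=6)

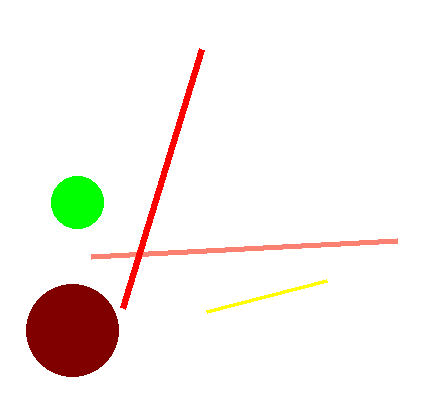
b_1 = 330, c_1 = 46, p_2 = 326, q_2 = 281, p_3 = 397, q_3 = 241, a_4 = 77, b_4 = 202, c_4 = 26, p_5 = 123, q_5 = 308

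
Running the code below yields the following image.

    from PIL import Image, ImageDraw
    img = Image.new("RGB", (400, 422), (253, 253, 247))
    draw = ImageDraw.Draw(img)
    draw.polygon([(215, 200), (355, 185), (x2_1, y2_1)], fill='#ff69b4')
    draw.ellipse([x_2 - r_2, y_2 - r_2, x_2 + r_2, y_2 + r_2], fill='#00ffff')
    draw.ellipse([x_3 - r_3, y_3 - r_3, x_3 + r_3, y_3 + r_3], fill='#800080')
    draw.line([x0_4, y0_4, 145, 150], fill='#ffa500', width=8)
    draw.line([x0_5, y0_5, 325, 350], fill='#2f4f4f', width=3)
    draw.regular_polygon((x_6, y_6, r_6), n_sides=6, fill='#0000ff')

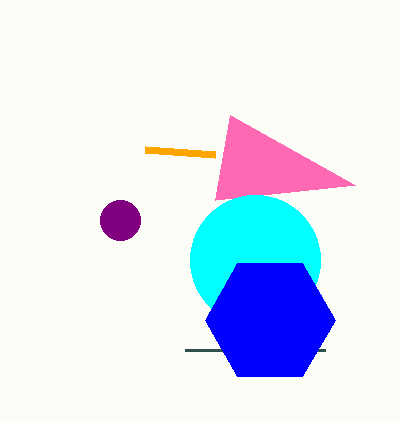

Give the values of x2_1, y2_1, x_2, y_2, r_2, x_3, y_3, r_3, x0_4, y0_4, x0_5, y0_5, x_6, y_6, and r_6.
x2_1 = 230; y2_1 = 115; x_2 = 255; y_2 = 260; r_2 = 65; x_3 = 120; y_3 = 220; r_3 = 20; x0_4 = 215; y0_4 = 155; x0_5 = 185; y0_5 = 350; x_6 = 270; y_6 = 320; r_6 = 65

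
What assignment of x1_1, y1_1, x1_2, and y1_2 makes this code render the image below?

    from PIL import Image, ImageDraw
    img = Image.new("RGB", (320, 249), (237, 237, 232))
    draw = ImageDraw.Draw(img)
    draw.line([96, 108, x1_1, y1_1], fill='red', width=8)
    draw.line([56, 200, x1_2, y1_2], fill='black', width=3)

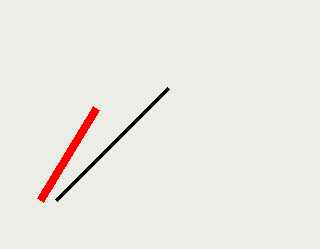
x1_1 = 40
y1_1 = 200
x1_2 = 168
y1_2 = 88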